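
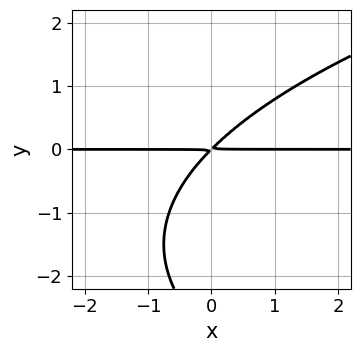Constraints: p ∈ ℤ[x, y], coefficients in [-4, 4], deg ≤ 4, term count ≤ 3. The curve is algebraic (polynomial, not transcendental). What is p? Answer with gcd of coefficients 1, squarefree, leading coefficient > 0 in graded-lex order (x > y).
1. Degree: no degree-2 curve has this shape, so deg p = 3.
2. Against the integer gridlines: every point of the x-axis in the box is on the curve.
3. Matching integer coefficients to the picture gives p.

y^3 - 3*x*y + 3*y^2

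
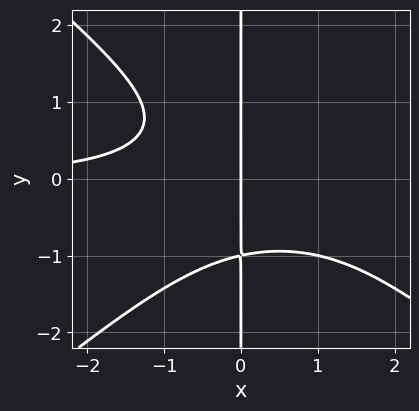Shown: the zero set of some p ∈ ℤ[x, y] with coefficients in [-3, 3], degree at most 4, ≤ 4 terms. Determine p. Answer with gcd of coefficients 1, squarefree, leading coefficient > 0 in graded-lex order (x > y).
2*x^3*y - 3*x*y^3 - 2*x^2*y - 3*x

(a) Degree: no degree-3 curve has this shape, so deg p = 4.
(b) Against the integer gridlines: the visible y-axis segment lies entirely on the curve; it meets the x-axis at x = 0 (among the integer gridlines).
(c) Fitting integer coefficients to these (and the overall shape) gives p.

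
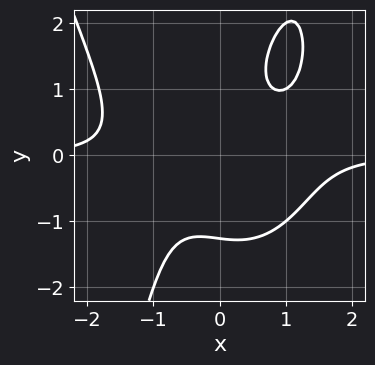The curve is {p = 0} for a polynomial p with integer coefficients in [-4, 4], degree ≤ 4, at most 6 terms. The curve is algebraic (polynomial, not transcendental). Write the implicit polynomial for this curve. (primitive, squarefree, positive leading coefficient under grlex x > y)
(a) The degree is 4 — a generic line meets the curve in up to 4 points.
(b) Observable constraints: the curve avoids every integer x-axis point in the box.
(c) Matching integer coefficients to the picture gives p.

2*x^3*y - 2*x*y^2 + y^3 - 3*x*y + 2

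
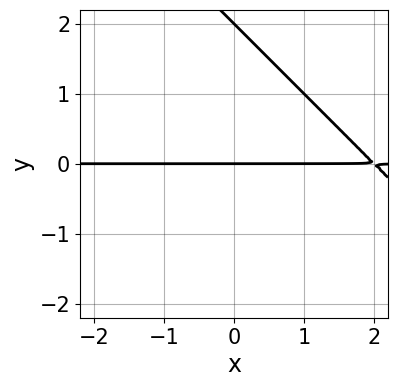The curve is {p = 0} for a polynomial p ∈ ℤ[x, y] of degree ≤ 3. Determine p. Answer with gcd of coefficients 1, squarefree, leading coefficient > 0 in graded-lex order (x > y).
x*y + y^2 - 2*y

Degree: no degree-1 curve has this shape, so deg p = 2.
From the axis intercepts and sections: the y-axis gridline crossings are at y ∈ {0, 2}; every point of the x-axis in the box is on the curve.
The integer polynomial consistent with all of this is the stated p.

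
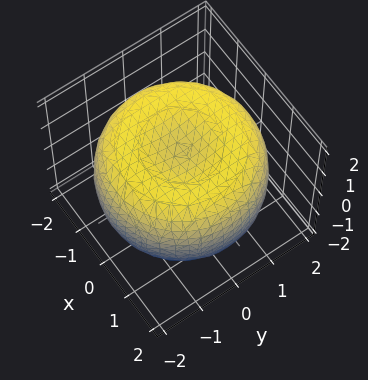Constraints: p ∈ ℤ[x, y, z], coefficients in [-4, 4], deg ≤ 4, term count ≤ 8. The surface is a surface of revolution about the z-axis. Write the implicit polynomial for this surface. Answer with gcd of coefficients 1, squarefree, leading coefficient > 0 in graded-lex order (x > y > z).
x^4 + 2*x^2*y^2 + y^4 - 3*x^2 - 3*y^2 + 3*z^2 - 3

The degree is 4 — no degree-3 surface has this shape.
Symmetries: rotational symmetry about the z-axis ⇒ p depends on x, y only through x² + y².
Observable constraints: a circular section at z = 0 has radius between 1 and 2; the z-axis gridline crossings are at z ∈ {-1, 1}.
These observations pin down the coefficients.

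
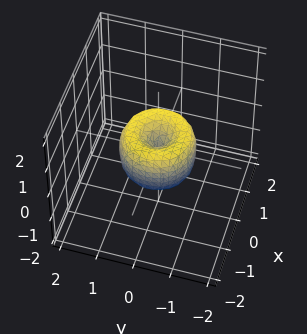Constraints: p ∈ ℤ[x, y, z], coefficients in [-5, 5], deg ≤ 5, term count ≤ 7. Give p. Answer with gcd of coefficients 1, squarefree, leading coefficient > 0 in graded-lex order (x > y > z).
2*x^4 + 4*x^2*y^2 + 2*y^4 - 2*x^2 - 2*y^2 + z^2

(a) Degree: a generic line meets the surface in up to 4 points, so deg p = 4.
(b) Symmetries: the z-axis is an axis of rotation, so x and y enter only as x² + y².
(c) Checking where it meets the axes: it meets the z-axis at z = 0 (among the integer gridlines); the y-axis gridline crossings are at y ∈ {-1, 0, 1}.
(d) Assembling these constraints gives the stated polynomial.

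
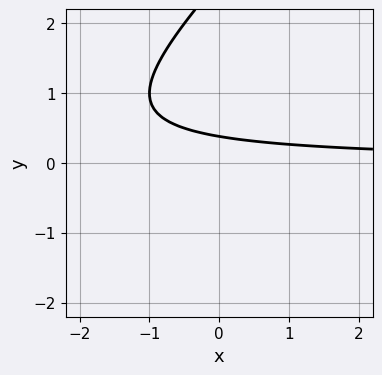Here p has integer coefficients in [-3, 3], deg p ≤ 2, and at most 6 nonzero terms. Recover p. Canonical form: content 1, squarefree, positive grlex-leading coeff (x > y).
x*y - y^2 + 3*y - 1

The degree is 2 — no degree-1 curve has this shape.
Checking where it meets the axes: it misses every integer gridline on the x-axis.
Fitting integer coefficients to these (and the overall shape) gives p.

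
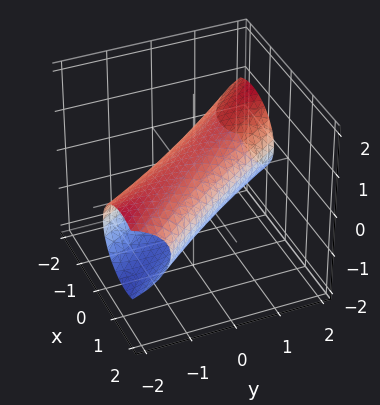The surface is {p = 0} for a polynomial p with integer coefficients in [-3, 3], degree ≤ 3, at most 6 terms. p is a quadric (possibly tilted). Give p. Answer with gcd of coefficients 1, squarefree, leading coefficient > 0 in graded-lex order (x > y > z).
2*x^2 + 3*x*y + y^2 + 3*z^2 - 2

(a) deg p = 2.
(b) Against the integer gridlines: among the integer gridlines, it crosses the x-axis at x ∈ {-1, 1}.
(c) The integer polynomial consistent with all of this is the stated p.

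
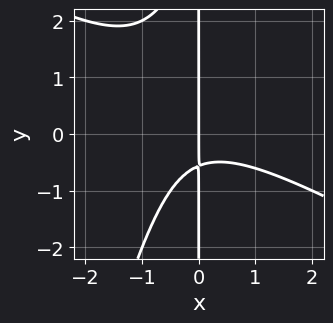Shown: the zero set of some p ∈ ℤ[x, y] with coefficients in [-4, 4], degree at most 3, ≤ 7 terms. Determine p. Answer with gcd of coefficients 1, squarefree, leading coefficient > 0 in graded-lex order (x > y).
2*x^3 + 3*x^2*y - x*y^2 + 3*x*y + 2*x

deg p = 3.
Reading off the gridlines: every point of the y-axis in the box is on the curve; it crosses the x-axis at the gridline x = 0.
Fitting integer coefficients to these (and the overall shape) gives p.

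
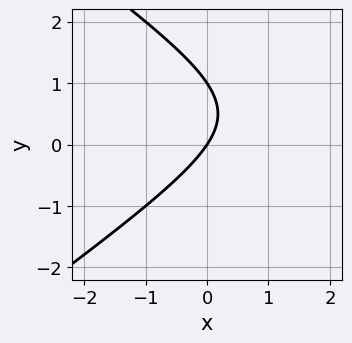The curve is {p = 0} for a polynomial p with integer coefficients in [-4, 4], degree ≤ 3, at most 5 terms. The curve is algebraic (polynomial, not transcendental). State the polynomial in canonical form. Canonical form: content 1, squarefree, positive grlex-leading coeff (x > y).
1. The degree is 2 — the shape is more complex than any degree-1 curve.
2. Against the integer gridlines: among the integer gridlines, it crosses the y-axis at y ∈ {0, 1}; it crosses the x-axis at the gridline x = 0.
3. Fitting integer coefficients to these (and the overall shape) gives p.

x^2 - 2*y^2 - 3*x + 2*y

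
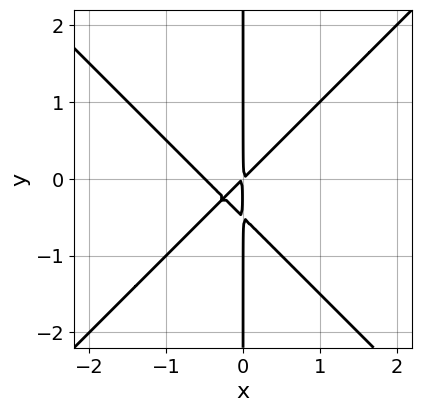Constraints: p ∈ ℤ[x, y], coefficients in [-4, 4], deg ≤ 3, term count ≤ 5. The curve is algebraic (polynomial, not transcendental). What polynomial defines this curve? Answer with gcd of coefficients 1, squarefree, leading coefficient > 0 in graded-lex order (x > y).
2*x^3 - 2*x*y^2 + x^2 - x*y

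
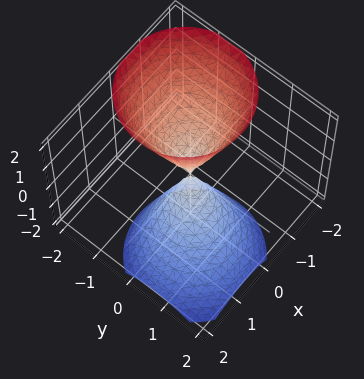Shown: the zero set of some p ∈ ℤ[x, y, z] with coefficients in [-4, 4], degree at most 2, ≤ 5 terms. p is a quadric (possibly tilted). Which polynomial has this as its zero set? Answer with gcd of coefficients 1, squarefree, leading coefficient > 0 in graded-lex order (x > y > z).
3*x^2 + 2*x*z + 3*y^2 + 2*y*z - z^2

1. The picture has 2 separate pieces. They look like related sheets of one shape, so recover p as a whole.
2. deg p = 2. No degree-1 surface has this shape.
3. Observable constraints: it meets the z-axis at z = 0 (among the integer gridlines); one y-axis crossing is at y = 0; it meets the x-axis at x = 0 (among the integer gridlines).
4. These observations pin down the coefficients.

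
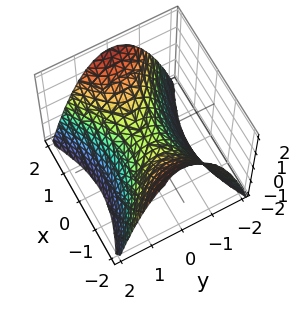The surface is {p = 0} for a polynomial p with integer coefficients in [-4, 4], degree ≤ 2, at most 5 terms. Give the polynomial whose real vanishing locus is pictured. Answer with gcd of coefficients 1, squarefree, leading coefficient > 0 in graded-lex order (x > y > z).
x^2 - 2*y^2 - 2*z

(a) deg p = 2.
(b) Symmetries: it's symmetric under y → −y, forcing even powers of y; it's symmetric under x → −x, forcing even powers of x.
(c) Observable constraints: it crosses the z-axis at the gridline z = 0; it meets the x-axis at x = 0 (among the integer gridlines); it crosses the y-axis at the gridline y = 0.
(d) Putting this together gives p.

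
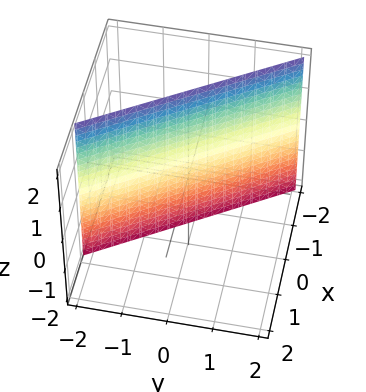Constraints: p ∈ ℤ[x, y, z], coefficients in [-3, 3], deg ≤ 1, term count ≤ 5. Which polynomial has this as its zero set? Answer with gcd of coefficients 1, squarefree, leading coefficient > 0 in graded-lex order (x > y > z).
3*x + 2*y + 2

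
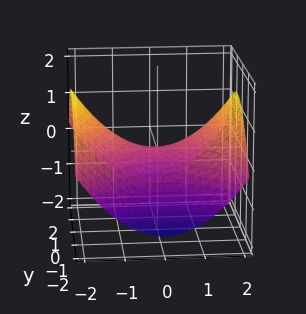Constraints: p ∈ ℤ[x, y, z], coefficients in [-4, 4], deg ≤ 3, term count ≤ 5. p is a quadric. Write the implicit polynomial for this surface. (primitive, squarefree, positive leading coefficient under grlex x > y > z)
1. deg p = 2. A saddle surface; a quadric.
2. Symmetries: the y ↦ −y reflection is a symmetry, so y appears only in even powers; it's symmetric under x → −x, forcing even powers of x.
3. Observable constraints: it crosses the y-axis at the gridline y = 0; one z-axis crossing is at z = 0; it meets the x-axis at x = 0 (among the integer gridlines).
4. These observations pin down the coefficients.

x^2 - y^2 - 3*z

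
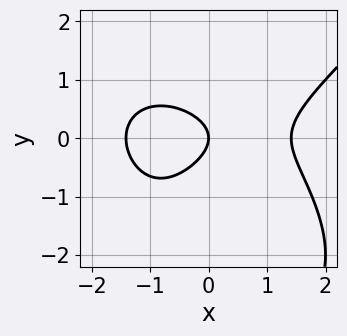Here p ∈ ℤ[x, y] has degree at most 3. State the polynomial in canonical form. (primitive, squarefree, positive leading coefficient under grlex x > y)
x^3 - y^3 - 3*y^2 - 2*x

(a) The degree is 3 — no degree-2 curve has this shape.
(b) Against the integer gridlines: one x-axis crossing is at x = 0; it crosses the y-axis at the gridline y = 0.
(c) Fitting integer coefficients to these (and the overall shape) gives p.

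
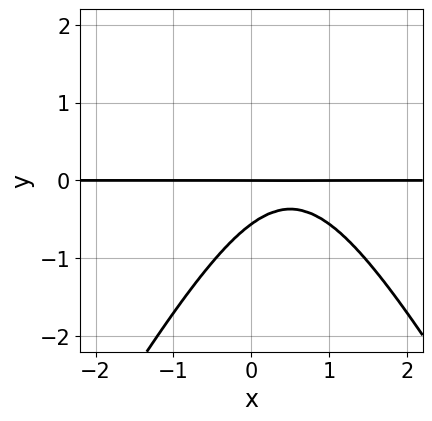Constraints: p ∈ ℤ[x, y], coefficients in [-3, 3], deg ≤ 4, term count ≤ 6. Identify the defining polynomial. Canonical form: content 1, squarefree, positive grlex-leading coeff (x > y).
The degree is 3 — no degree-2 curve has this shape.
Reading off the gridlines: the visible x-axis segment lies entirely on the curve; one y-axis crossing is at y = 0.
Fitting integer coefficients to these (and the overall shape) gives p.

3*x^2*y - y^3 - 3*x*y + 3*y^2 + 2*y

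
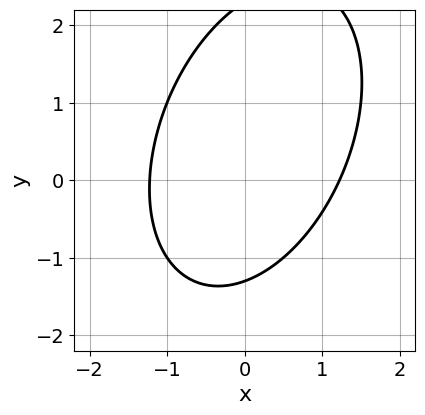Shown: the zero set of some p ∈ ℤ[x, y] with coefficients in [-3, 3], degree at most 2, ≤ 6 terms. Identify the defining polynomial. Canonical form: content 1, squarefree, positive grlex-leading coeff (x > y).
deg p = 2. No degree-1 curve has this shape.
Matching integer coefficients to the picture gives p.

2*x^2 - x*y + y^2 - y - 3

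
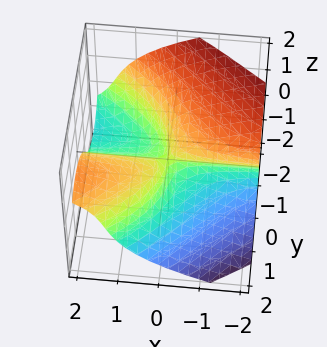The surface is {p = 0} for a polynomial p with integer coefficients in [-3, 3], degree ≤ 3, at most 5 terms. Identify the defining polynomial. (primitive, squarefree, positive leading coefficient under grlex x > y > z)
y^3 + 2*z^3 - 3*x*y + 2*x*z

1. deg p = 3.
2. Against the integer gridlines: it crosses the z-axis at the gridline z = 0; one y-axis crossing is at y = 0; every point of the x-axis in the box is on the surface.
3. Together with the visible shape, these determine p as stated.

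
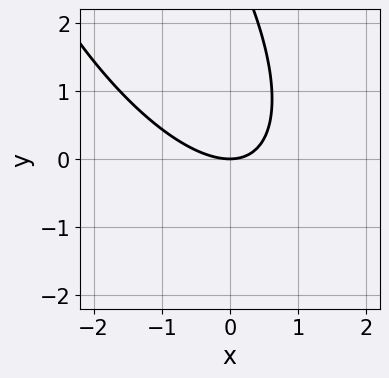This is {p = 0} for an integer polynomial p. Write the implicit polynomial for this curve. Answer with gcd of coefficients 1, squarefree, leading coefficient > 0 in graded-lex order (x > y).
(a) deg p = 2. A generic line meets the curve in up to 2 points.
(b) From the axis intercepts and sections: it meets the y-axis at y = 0 (among the integer gridlines); it meets the x-axis at x = 0 (among the integer gridlines).
(c) Assembling these constraints gives the stated polynomial.

2*x^2 + 2*x*y + y^2 - 3*y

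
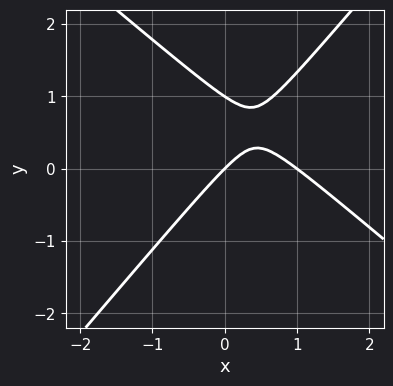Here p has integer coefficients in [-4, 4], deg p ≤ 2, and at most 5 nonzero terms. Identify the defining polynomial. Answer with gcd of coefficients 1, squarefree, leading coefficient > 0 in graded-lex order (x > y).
First, the degree is 2 — the shape is more complex than any degree-1 curve.
Then, from the axis intercepts and sections: the x-axis gridline crossings are at x ∈ {0, 1}; the y-axis gridline crossings are at y ∈ {0, 1}.
Finally, matching integer coefficients to the picture gives p.

3*x^2 + x*y - 3*y^2 - 3*x + 3*y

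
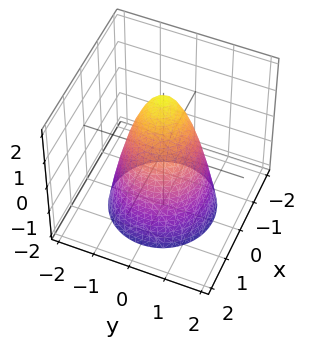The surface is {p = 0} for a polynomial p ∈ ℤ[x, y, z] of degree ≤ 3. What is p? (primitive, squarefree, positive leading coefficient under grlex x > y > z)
(a) deg p = 2. A generic line meets the surface in up to 2 points.
(b) Symmetries: every cross-section ⟂ z is a circle, so x, y appear only via x² + y².
(c) Against the integer gridlines: among the integer gridlines, it crosses the y-axis at y ∈ {-1, 1}; a circular section at z = 0 has radius exactly 1; the x-axis gridline crossings are at x ∈ {-1, 1}; it meets the z-axis at z = 2 (among the integer gridlines).
(d) The integer polynomial consistent with all of this is the stated p.

2*x^2 + 2*y^2 + z - 2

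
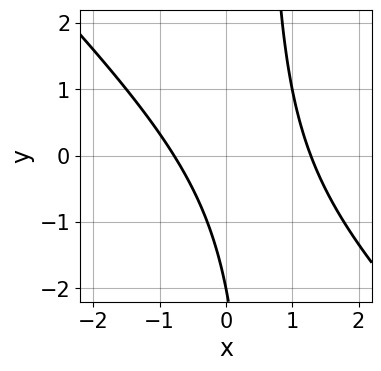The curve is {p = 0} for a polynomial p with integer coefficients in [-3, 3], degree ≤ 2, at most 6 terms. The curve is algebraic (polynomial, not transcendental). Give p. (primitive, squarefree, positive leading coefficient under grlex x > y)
(a) Degree: no degree-1 curve has this shape, so deg p = 2.
(b) Checking where it meets the axes: it crosses the y-axis at the gridline y = -2.
(c) These observations pin down the coefficients.

2*x^2 + 2*x*y - x - y - 2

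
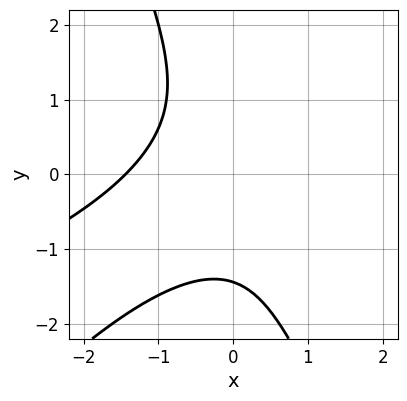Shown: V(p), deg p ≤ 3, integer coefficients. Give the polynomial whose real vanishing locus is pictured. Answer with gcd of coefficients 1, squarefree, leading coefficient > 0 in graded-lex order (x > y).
x^3 - 3*x^2*y + x*y^2 + y^3 + 3

First, degree: a generic line meets the curve in up to 3 points, so deg p = 3.
Finally, solving for integer coefficients yields p as stated.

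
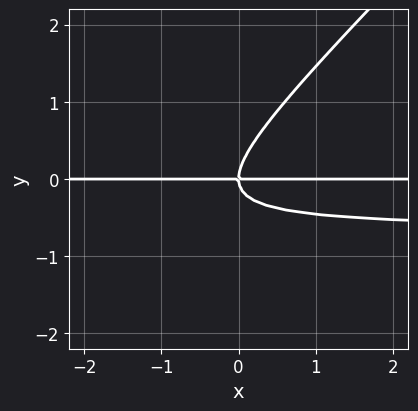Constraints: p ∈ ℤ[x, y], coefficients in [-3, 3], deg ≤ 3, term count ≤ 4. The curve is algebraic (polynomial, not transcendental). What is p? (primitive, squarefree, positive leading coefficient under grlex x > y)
3*x*y^2 - 3*y^3 + 2*x*y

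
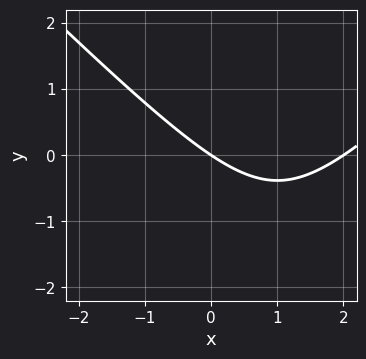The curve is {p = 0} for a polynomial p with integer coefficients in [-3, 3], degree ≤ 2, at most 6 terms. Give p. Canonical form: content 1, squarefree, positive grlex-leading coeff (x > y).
deg p = 2. No degree-1 curve has this shape.
Observable constraints: the x-axis gridline crossings are at x ∈ {0, 2}; it crosses the y-axis at the gridline y = 0.
Assembling these constraints gives the stated polynomial.

x^2 - y^2 - 2*x - 3*y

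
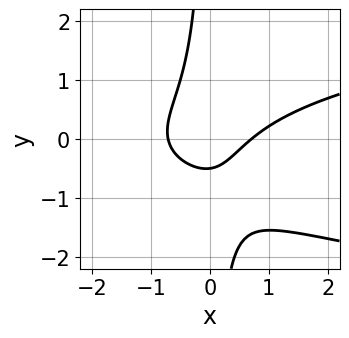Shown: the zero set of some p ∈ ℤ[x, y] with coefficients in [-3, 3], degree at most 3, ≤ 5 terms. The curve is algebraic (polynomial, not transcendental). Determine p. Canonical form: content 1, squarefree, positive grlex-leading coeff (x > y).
3*x*y^2 - 2*x^2 + 2*x*y + 2*y + 1

First, deg p = 3. A generic line meets the curve in up to 3 points.
Finally, matching integer coefficients to the picture gives p.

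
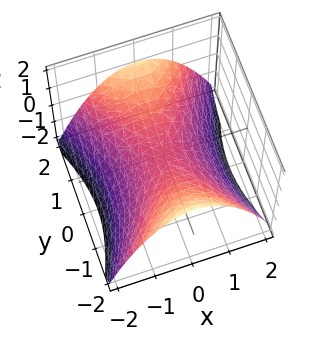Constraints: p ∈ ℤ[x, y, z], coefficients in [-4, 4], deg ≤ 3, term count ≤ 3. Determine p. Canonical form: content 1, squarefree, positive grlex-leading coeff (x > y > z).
2*x^2 - y^2 + 3*z

(a) The degree is 2 — a saddle surface; a quadric.
(b) Symmetries: it's symmetric under y → −y, forcing even powers of y; mirror symmetry x ↦ −x ⇒ only even powers of x.
(c) Checking where it meets the axes: it meets the x-axis at x = 0 (among the integer gridlines); it crosses the z-axis at the gridline z = 0.
(d) Together with the visible shape, these determine p as stated.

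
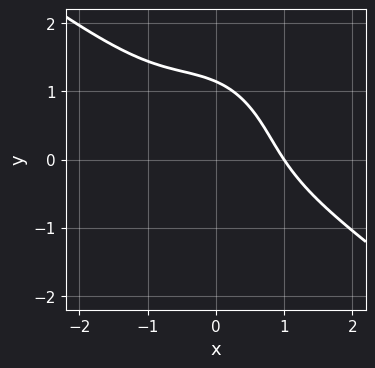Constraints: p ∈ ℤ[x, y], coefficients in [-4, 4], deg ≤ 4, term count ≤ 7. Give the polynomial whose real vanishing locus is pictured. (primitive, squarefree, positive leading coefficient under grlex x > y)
3*x^3 + 3*x^2*y + 2*y^3 + 3*x*y - 3

First, deg p = 3. No degree-2 curve has this shape.
Then, from the axis intercepts and sections: it crosses the x-axis at the gridline x = 1.
Finally, together with the visible shape, these determine p as stated.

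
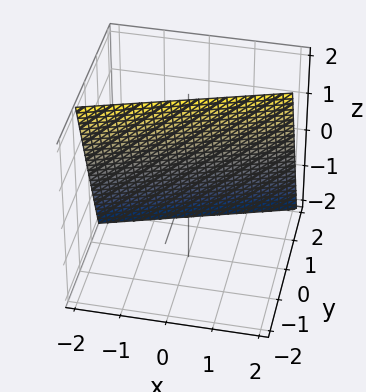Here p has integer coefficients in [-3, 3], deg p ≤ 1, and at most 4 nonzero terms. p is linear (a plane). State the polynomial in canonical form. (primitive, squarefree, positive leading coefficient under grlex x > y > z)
(a) Degree: the surface is flat (a plane), so deg p = 1.
(b) From the visible intercepts: one x-axis crossing is at x = -2; it meets the z-axis at z = 2 (among the integer gridlines).
(c) Fitting integer coefficients to these (and the overall shape) gives p.

x - 3*y - z + 2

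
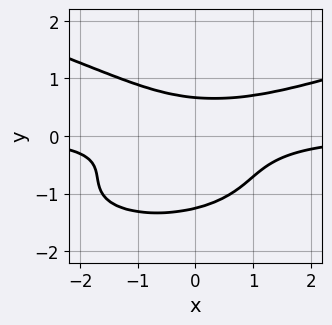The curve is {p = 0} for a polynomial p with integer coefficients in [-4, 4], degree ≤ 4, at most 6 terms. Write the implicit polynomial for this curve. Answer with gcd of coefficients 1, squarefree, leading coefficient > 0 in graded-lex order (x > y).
2*y^4 - x^2*y + x*y^2 + 2*y^3 - 1

(a) Degree: a generic line meets the curve in up to 4 points, so deg p = 4.
(b) Observable constraints: it misses every integer gridline on the x-axis.
(c) The integer polynomial consistent with all of this is the stated p.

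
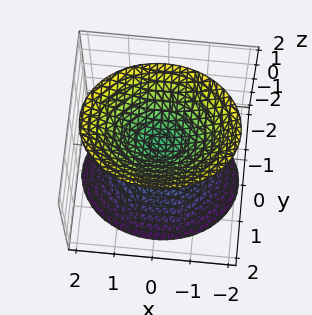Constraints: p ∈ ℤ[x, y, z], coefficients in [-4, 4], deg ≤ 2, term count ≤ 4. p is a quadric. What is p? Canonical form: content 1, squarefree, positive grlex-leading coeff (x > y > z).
First, the picture has 2 separate pieces. They look like related sheets of one shape, so recover p as a whole.
Next, degree: two separate bowl-shaped sheets opening away from each other; a quadric, so deg p = 2.
Next, symmetries: the x ↦ −x reflection is a symmetry, so x appears only in even powers; the z ↦ −z reflection is a symmetry, so z appears only in even powers; the y ↦ −y reflection is a symmetry, so y appears only in even powers.
Next, from the visible intercepts: the surface avoids every integer x-axis point in the box; it misses every integer gridline on the y-axis.
Finally, assembling these constraints gives the stated polynomial.

2*x^2 + 3*y^2 - 2*z^2 + 1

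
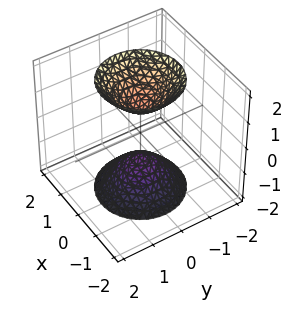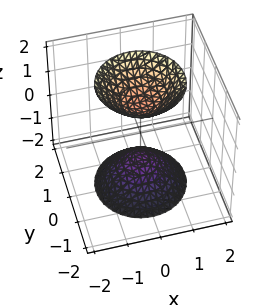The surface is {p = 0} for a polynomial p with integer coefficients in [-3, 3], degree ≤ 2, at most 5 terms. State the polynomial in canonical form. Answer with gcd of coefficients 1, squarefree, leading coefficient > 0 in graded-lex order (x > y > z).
First, the picture has 2 separate pieces. Treating them together as one polynomial.
Next, deg p = 2. Two separate bowl-shaped sheets opening away from each other; a quadric.
Then, by symmetry, the surface is invariant under rotation about z: p = q(x² + y², z); mirror symmetry z ↦ −z ⇒ only even powers of z.
Next, from the visible intercepts: the surface avoids every integer y-axis point in the box; the z-axis gridline crossings are at z ∈ {-1, 1}; no x-intercept at any integer in the box.
Finally, matching integer coefficients to the picture gives p.

2*x^2 + 2*y^2 - z^2 + 1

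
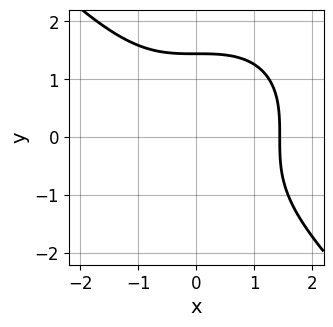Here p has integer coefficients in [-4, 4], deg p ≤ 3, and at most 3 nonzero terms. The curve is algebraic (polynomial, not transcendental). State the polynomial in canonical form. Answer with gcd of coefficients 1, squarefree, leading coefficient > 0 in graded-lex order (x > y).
1. The degree is 3 — a generic line meets the curve in up to 3 points.
2. Putting this together gives p.

x^3 + y^3 - 3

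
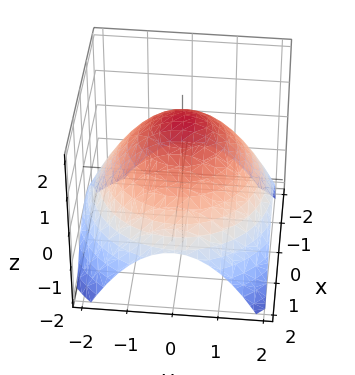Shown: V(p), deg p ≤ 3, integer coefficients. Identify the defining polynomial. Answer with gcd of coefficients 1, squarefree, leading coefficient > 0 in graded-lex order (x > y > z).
x^2 + y^2 + 2*z - 3

Degree: no degree-1 surface has this shape, so deg p = 2.
Symmetries: every cross-section ⟂ z is a circle, so x, y appear only via x² + y².
From the axis intercepts and sections: a circular section at z = 0 has radius between 1 and 2.
Putting this together gives p.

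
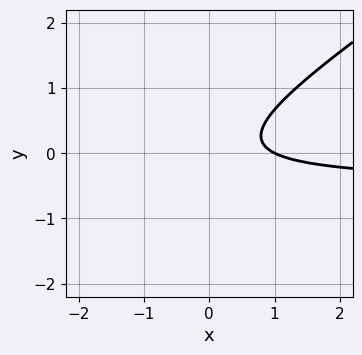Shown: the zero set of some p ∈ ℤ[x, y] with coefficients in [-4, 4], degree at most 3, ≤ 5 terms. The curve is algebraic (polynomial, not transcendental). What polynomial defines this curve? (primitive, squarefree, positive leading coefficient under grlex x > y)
2*x*y - 3*y^2 + x - 1

First, deg p = 2. No degree-1 curve has this shape.
Next, against the integer gridlines: one x-axis crossing is at x = 1; the curve avoids every integer y-axis point in the box.
Finally, together with the visible shape, these determine p as stated.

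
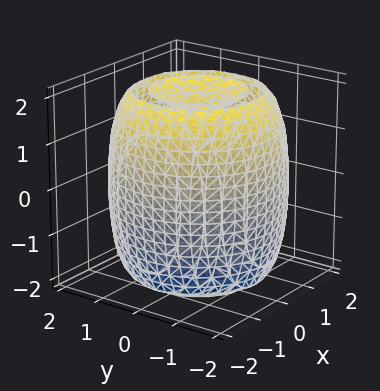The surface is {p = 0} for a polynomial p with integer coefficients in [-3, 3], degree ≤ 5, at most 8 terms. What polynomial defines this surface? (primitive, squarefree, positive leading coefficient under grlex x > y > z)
I count 2 distinct pieces.
deg p = 4.
Symmetries: the z-axis is an axis of rotation, so x and y enter only as x² + y².
Checking where it meets the axes: a circular section at z = -2 has radius exactly 1.
Putting this together gives p.

x^4 + 2*x^2*y^2 + y^4 - 3*x^2 - 3*y^2 + z^2 - 2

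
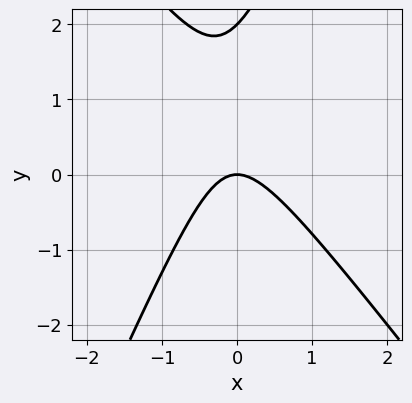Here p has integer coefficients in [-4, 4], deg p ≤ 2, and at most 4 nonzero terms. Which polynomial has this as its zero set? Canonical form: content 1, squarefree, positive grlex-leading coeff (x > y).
3*x^2 + x*y - y^2 + 2*y

(a) Degree: a generic line meets the curve in up to 2 points, so deg p = 2.
(b) From the axis intercepts and sections: the y-axis gridline crossings are at y ∈ {0, 2}; it crosses the x-axis at the gridline x = 0.
(c) Fitting integer coefficients to these (and the overall shape) gives p.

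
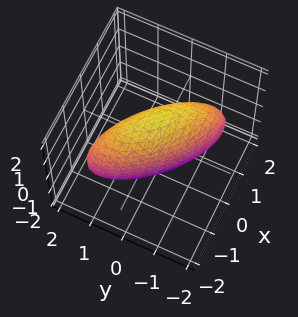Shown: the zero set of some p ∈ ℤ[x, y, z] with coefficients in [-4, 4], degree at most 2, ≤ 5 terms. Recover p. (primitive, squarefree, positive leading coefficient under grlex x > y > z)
The degree is 2 — the shape is more complex than any degree-1 surface.
Against the integer gridlines: the x-axis gridline crossings are at x ∈ {-1, 1}; the y-axis gridline crossings are at y ∈ {-1, 1}.
Assembling these constraints gives the stated polynomial.

2*x^2 + 3*x*y + 2*y^2 + z^2 - 2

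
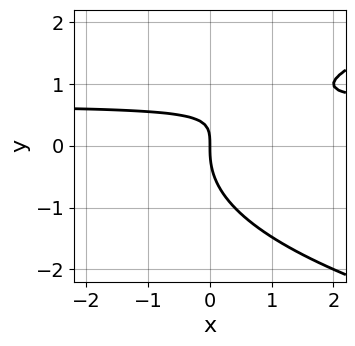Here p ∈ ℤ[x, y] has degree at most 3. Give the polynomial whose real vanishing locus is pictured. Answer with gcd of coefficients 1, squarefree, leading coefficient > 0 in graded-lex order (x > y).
2*y^3 - 3*x*y + 2*x

Degree: no degree-2 curve has this shape, so deg p = 3.
Against the integer gridlines: it crosses the x-axis at the gridline x = 0; it meets the y-axis at y = 0 (among the integer gridlines).
Together with the visible shape, these determine p as stated.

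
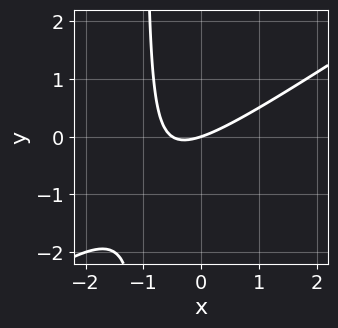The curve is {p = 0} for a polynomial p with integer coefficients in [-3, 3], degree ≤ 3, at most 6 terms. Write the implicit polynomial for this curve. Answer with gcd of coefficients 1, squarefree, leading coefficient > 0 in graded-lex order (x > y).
Degree: the shape is more complex than any degree-1 curve, so deg p = 2.
Against the integer gridlines: it meets the y-axis at y = 0 (among the integer gridlines); it crosses the x-axis at the gridline x = 0.
Together with the visible shape, these determine p as stated.

2*x^2 - 3*x*y + x - 3*y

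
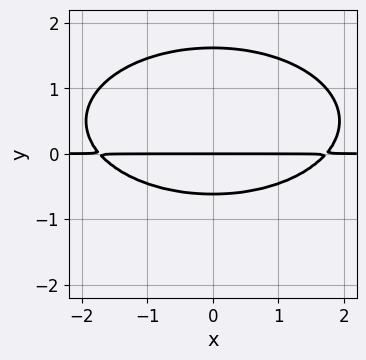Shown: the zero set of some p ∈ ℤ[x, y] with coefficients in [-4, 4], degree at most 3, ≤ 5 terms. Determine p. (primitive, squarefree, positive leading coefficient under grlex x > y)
(a) Degree: the shape is more complex than any degree-2 curve, so deg p = 3.
(b) Symmetries: mirror symmetry x ↦ −x ⇒ only even powers of x.
(c) Checking where it meets the axes: the visible x-axis segment lies entirely on the curve; it meets the y-axis at y = 0 (among the integer gridlines).
(d) Fitting integer coefficients to these (and the overall shape) gives p.

x^2*y + 3*y^3 - 3*y^2 - 3*y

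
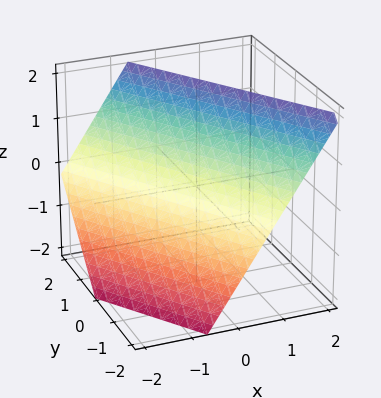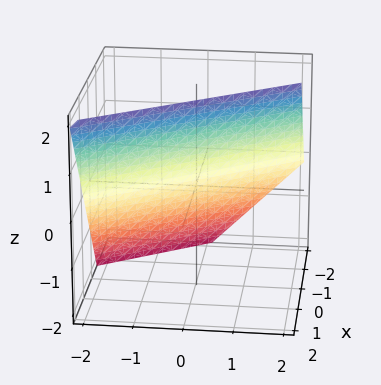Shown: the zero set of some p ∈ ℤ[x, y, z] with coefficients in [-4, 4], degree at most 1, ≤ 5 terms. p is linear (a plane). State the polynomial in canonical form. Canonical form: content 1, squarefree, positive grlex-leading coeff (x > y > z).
3*x + 2*y - 2*z + 2

1. Degree: the surface is flat (a plane), so deg p = 1.
2. Observable constraints: it crosses the y-axis at the gridline y = -1; it crosses the z-axis at the gridline z = 1.
3. Matching integer coefficients to the picture gives p.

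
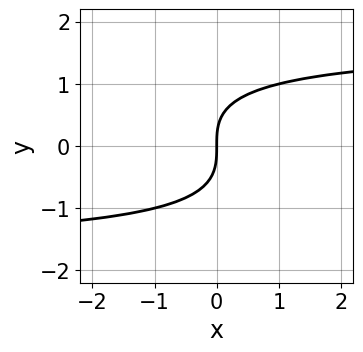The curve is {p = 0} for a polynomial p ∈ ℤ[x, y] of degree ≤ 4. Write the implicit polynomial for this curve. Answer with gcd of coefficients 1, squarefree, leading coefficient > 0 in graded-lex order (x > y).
x*y^2 + 2*y^3 - 3*x

First, degree: a generic line meets the curve in up to 3 points, so deg p = 3.
Then, against the integer gridlines: it meets the x-axis at x = 0 (among the integer gridlines); it crosses the y-axis at the gridline y = 0.
Finally, matching integer coefficients to the picture gives p.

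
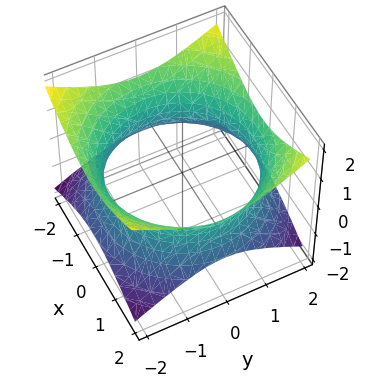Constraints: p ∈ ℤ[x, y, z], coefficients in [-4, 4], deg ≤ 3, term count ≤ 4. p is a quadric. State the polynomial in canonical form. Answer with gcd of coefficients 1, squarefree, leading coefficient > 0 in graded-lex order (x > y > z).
(a) Degree: an hourglass — one-sheet hyperboloid; a quadric, so deg p = 2.
(b) Symmetries: rotational symmetry about the z-axis ⇒ p depends on x, y only through x² + y²; mirror symmetry z ↦ −z ⇒ only even powers of z.
(c) Observable constraints: a circular section at z = 0 has radius between 1 and 2; the surface avoids every integer z-axis point in the box.
(d) Together with the visible shape, these determine p as stated.

x^2 + y^2 - 2*z^2 - 3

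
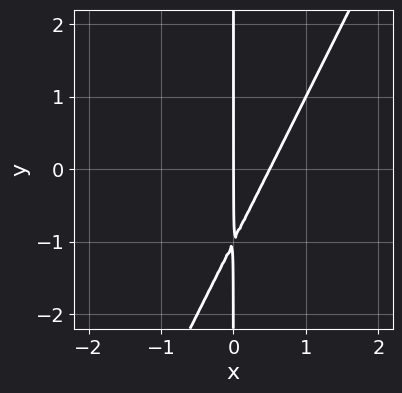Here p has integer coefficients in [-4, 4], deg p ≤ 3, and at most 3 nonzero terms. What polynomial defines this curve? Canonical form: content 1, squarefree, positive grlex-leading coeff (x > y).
2*x^2 - x*y - x

1. deg p = 2. No degree-1 curve has this shape.
2. From the axis intercepts and sections: one x-axis crossing is at x = 0; the visible y-axis segment lies entirely on the curve.
3. The integer polynomial consistent with all of this is the stated p.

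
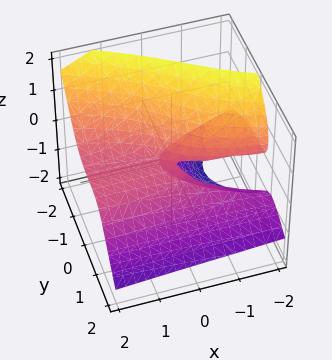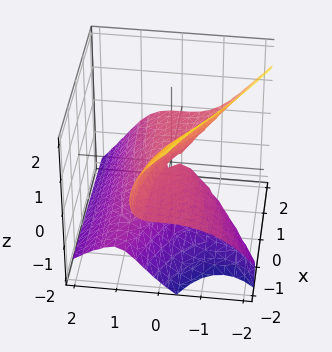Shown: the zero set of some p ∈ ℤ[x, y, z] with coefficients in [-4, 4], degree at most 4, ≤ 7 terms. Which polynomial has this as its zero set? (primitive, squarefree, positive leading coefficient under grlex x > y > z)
2*x*y*z - 2*y^3 - 2*z^3 - 3*x*z - 3*y*z

deg p = 3. The shape is more complex than any degree-2 surface.
Reading off the gridlines: one z-axis crossing is at z = 0; one y-axis crossing is at y = 0; every point of the x-axis in the box is on the surface.
Matching integer coefficients to the picture gives p.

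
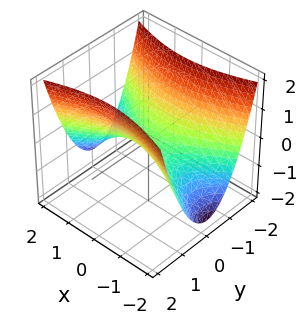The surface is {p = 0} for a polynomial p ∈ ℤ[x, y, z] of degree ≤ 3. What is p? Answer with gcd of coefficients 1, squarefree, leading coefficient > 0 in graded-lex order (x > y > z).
1. Degree: a saddle surface; a quadric, so deg p = 2.
2. Symmetries: mirror symmetry y ↦ −y ⇒ only even powers of y; mirror symmetry x ↦ −x ⇒ only even powers of x.
3. From the axis intercepts and sections: it crosses the z-axis at the gridline z = 0; it meets the x-axis at x = 0 (among the integer gridlines).
4. Assembling these constraints gives the stated polynomial.

x^2 - 3*y^2 + 3*z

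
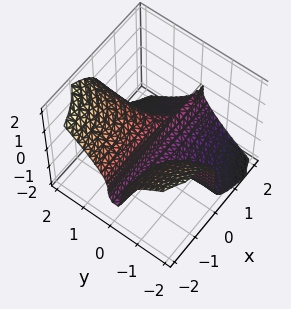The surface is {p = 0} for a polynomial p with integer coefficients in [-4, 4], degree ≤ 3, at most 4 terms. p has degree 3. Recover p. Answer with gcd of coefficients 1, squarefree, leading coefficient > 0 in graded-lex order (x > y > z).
The degree is 3 — no degree-2 surface has this shape.
Against the integer gridlines: one z-axis crossing is at z = 0; it crosses the y-axis at the gridline y = 0; the visible x-axis segment lies entirely on the surface.
Fitting integer coefficients to these (and the overall shape) gives p.

3*x*y^2 + 2*z^3 + x*y - y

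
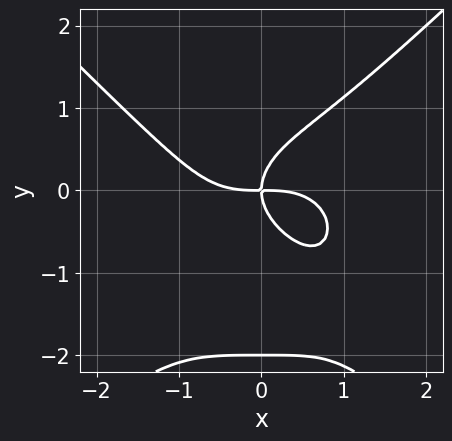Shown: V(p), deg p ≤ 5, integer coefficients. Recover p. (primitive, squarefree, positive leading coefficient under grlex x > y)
x^4 - y^4 + x*y^2 - 2*y^3 + 2*x*y

First, deg p = 4.
Next, observable constraints: it crosses the x-axis at the gridline x = 0; the y-axis gridline crossings are at y ∈ {-2, 0}.
Finally, putting this together gives p.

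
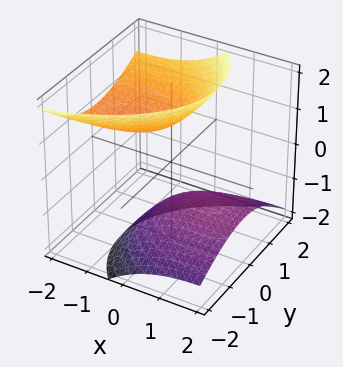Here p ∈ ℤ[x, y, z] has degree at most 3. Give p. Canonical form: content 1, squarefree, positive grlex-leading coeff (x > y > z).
First, I count 2 distinct pieces.
Next, deg p = 2.
Next, against the integer gridlines: the z-axis gridline crossings are at z ∈ {-1, 1}; no x-intercept at any integer in the box; the surface avoids every integer y-axis point in the box.
Finally, these observations pin down the coefficients.

x^2 + 3*x*z + 2*y^2 - y*z - 2*z^2 + 2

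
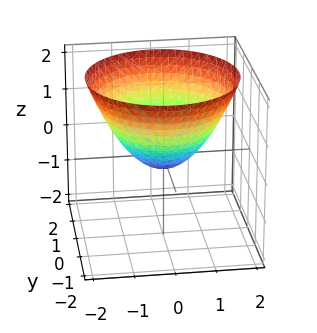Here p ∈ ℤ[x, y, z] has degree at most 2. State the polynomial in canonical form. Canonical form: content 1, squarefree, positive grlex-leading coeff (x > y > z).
(a) The degree is 2 — the shape is more complex than any degree-1 surface.
(b) Symmetries: the z-axis is an axis of rotation, so x and y enter only as x² + y².
(c) Against the integer gridlines: a circular section at z = 1 has radius between 1 and 2.
(d) Fitting integer coefficients to these (and the overall shape) gives p.

2*x^2 + 2*y^2 - 3*z - 1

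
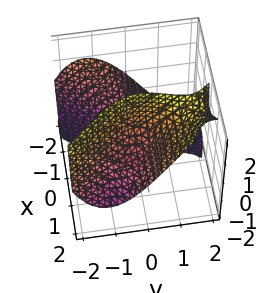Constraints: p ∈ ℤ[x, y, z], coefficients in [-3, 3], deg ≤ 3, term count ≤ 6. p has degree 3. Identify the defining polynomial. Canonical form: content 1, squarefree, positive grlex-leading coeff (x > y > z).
2*x^2*y - y^3 - 3*x*z + 2*y^2 + 1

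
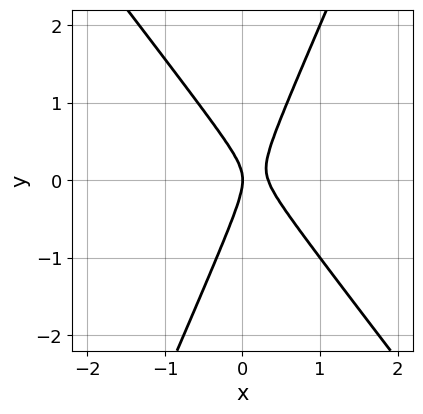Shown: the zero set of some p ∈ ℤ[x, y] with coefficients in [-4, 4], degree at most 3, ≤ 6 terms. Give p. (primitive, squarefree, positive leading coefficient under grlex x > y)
3*x^2 + x*y - y^2 - x

Degree: no degree-1 curve has this shape, so deg p = 2.
From the axis intercepts and sections: one x-axis crossing is at x = 0; it meets the y-axis at y = 0 (among the integer gridlines).
Matching integer coefficients to the picture gives p.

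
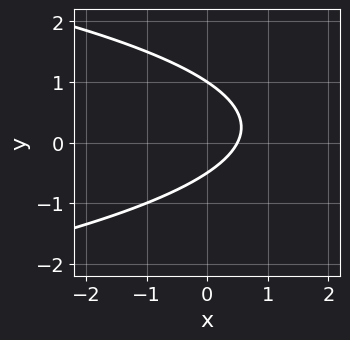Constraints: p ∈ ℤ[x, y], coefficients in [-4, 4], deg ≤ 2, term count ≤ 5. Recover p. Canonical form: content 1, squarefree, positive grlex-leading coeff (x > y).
2*y^2 + 2*x - y - 1

First, degree: a generic line meets the curve in up to 2 points, so deg p = 2.
Then, against the integer gridlines: it meets the y-axis at y = 1 (among the integer gridlines).
Finally, the integer polynomial consistent with all of this is the stated p.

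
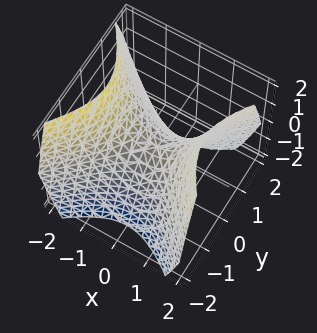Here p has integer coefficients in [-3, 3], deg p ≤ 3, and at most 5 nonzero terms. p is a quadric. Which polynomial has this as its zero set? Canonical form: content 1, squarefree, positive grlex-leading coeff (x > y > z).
x^2 - y^2 - z

(a) deg p = 2. A saddle surface; a quadric.
(b) Symmetries: mirror symmetry x ↦ −x ⇒ only even powers of x; it's symmetric under y → −y, forcing even powers of y.
(c) Against the integer gridlines: one x-axis crossing is at x = 0; it crosses the z-axis at the gridline z = 0.
(d) Solving for integer coefficients yields p as stated.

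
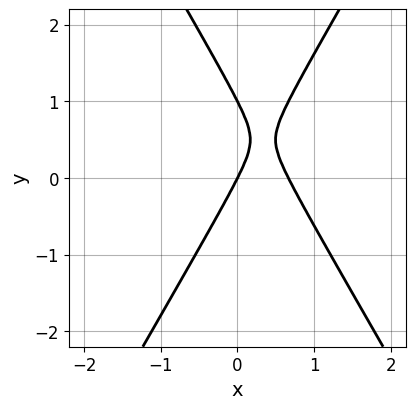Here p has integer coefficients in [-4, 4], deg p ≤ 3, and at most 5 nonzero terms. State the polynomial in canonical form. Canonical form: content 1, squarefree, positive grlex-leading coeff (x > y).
(a) Degree: a generic line meets the curve in up to 2 points, so deg p = 2.
(b) Against the integer gridlines: the y-axis gridline crossings are at y ∈ {0, 1}; it crosses the x-axis at the gridline x = 0.
(c) Putting this together gives p.

3*x^2 - y^2 - 2*x + y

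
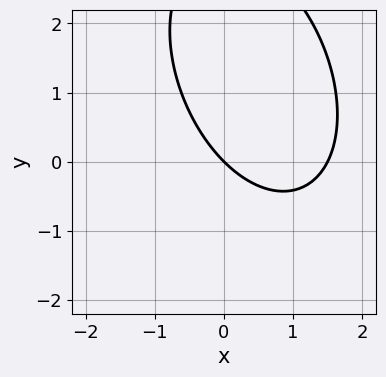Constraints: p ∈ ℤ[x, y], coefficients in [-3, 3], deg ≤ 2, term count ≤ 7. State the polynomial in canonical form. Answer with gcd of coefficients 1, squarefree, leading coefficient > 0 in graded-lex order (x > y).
2*x^2 + x*y + y^2 - 3*x - 3*y

Degree: no degree-1 curve has this shape, so deg p = 2.
Observable constraints: it crosses the y-axis at the gridline y = 0; it meets the x-axis at x = 0 (among the integer gridlines).
Solving for integer coefficients yields p as stated.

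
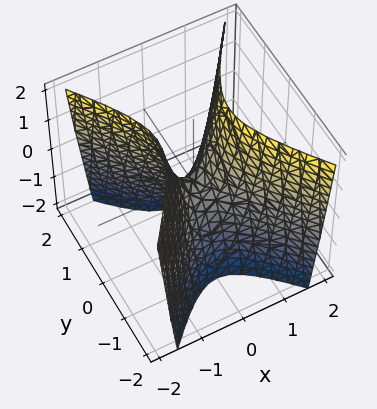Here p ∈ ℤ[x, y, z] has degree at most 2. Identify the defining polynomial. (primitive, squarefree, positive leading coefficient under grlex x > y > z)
The degree is 2 — a hyperbolic paraboloid; a quadric.
Symmetries: it's symmetric under x → −x, forcing even powers of x; it's symmetric under y → −y, forcing even powers of y.
Against the integer gridlines: it meets the x-axis at x = 0 (among the integer gridlines); one z-axis crossing is at z = 0; one y-axis crossing is at y = 0.
The integer polynomial consistent with all of this is the stated p.

3*x^2 - 2*y^2 - z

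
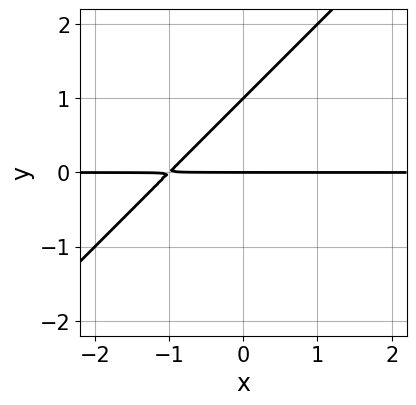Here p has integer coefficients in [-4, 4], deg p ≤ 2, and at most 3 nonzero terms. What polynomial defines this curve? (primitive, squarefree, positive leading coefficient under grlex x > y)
x*y - y^2 + y

deg p = 2. No degree-1 curve has this shape.
From the axis intercepts and sections: the y-axis gridline crossings are at y ∈ {0, 1}; every point of the x-axis in the box is on the curve.
Putting this together gives p.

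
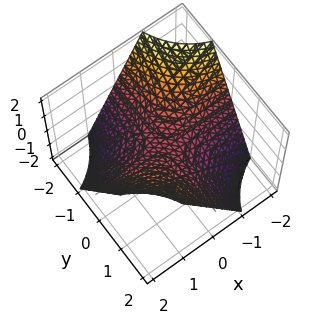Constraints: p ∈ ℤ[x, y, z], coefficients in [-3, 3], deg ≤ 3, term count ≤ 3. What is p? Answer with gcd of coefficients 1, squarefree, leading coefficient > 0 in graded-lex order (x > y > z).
x*y - z

1. The degree is 2 — a generic line meets the surface in up to 2 points.
2. Checking where it meets the axes: one z-axis crossing is at z = 0; every point of the y-axis in the box is on the surface; the visible x-axis segment lies entirely on the surface.
3. Fitting integer coefficients to these (and the overall shape) gives p.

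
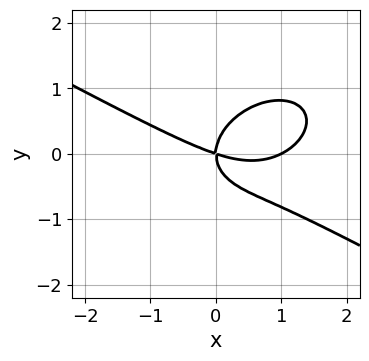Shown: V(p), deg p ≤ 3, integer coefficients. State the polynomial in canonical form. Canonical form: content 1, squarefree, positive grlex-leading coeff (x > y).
The degree is 3 — no degree-2 curve has this shape.
Reading off the gridlines: one y-axis crossing is at y = 0; among the integer gridlines, it crosses the x-axis at x ∈ {0, 1}.
The integer polynomial consistent with all of this is the stated p.

x^3 + x^2*y + 3*y^3 - x^2 - 3*x*y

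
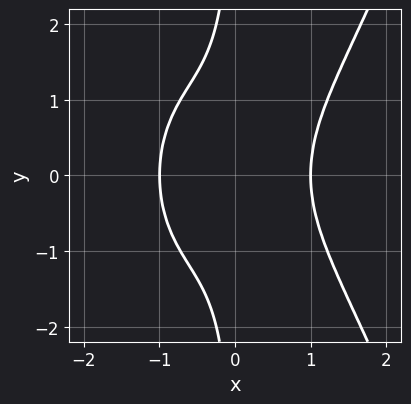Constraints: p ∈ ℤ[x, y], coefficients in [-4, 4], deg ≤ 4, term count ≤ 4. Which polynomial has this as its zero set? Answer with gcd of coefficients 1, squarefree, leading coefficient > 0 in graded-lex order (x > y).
x^4 - x*y^2 - 1

(a) The degree is 4 — the shape is more complex than any degree-3 curve.
(b) Symmetries: it's symmetric under y → −y, forcing even powers of y.
(c) Reading off the gridlines: the x-axis gridline crossings are at x ∈ {-1, 1}; no y-intercept at any integer in the box.
(d) Solving for integer coefficients yields p as stated.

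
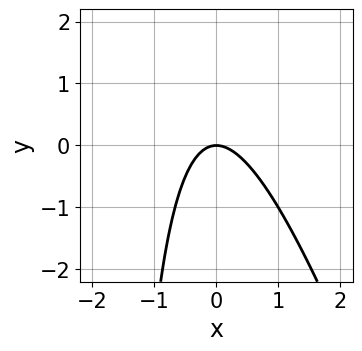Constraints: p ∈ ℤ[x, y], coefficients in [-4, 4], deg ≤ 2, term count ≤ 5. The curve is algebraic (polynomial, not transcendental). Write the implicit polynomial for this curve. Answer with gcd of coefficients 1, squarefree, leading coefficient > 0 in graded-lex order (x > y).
1. deg p = 2. A generic line meets the curve in up to 2 points.
2. Checking where it meets the axes: it meets the y-axis at y = 0 (among the integer gridlines); it crosses the x-axis at the gridline x = 0.
3. Putting this together gives p.

3*x^2 + x*y + 2*y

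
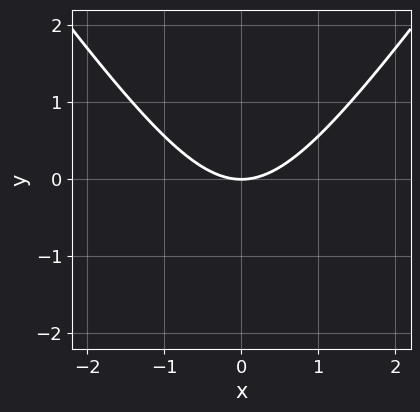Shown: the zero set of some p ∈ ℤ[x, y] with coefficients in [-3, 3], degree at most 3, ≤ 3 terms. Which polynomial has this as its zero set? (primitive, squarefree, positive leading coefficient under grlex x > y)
deg p = 2.
Symmetries: it's symmetric under x → −x, forcing even powers of x.
From the axis intercepts and sections: it meets the x-axis at x = 0 (among the integer gridlines); one y-axis crossing is at y = 0.
Assembling these constraints gives the stated polynomial.

2*x^2 - y^2 - 3*y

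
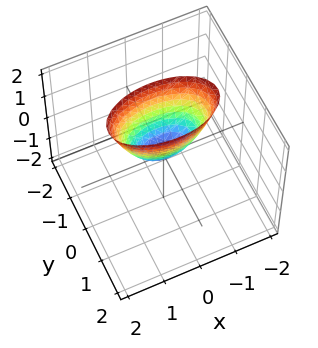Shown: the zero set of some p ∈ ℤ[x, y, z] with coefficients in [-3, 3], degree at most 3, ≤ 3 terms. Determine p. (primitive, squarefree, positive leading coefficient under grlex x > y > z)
(a) The degree is 2 — a single bowl opening along one axis; a quadric.
(b) Symmetries: mirror symmetry x ↦ −x ⇒ only even powers of x; mirror symmetry y ↦ −y ⇒ only even powers of y.
(c) From the visible intercepts: one z-axis crossing is at z = 0; it meets the y-axis at y = 0 (among the integer gridlines); it meets the x-axis at x = 0 (among the integer gridlines).
(d) The integer polynomial consistent with all of this is the stated p.

x^2 + 3*y^2 - z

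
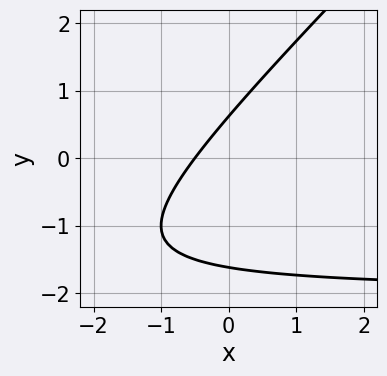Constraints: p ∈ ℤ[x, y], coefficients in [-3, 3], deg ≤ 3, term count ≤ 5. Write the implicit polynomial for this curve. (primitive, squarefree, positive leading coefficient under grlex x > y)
x*y - y^2 + 2*x - y + 1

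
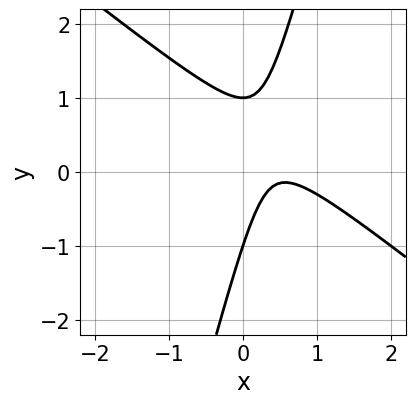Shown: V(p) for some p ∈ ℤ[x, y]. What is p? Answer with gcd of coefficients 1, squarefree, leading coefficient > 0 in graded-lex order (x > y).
3*x^2 + 3*x*y - y^2 - 3*x + 1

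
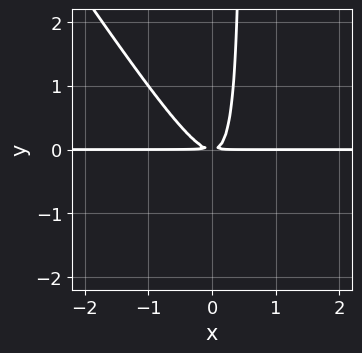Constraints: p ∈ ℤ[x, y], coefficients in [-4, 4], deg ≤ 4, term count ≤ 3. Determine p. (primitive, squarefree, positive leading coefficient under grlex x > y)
3*x^2*y + 2*x*y^2 - y^2

deg p = 3. No degree-2 curve has this shape.
Checking where it meets the axes: the visible x-axis segment lies entirely on the curve.
Assembling these constraints gives the stated polynomial.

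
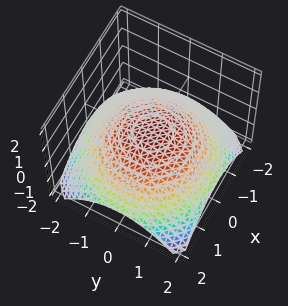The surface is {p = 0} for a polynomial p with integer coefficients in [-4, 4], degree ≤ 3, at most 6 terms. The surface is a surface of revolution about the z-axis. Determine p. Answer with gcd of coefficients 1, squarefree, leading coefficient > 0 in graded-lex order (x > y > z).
1. deg p = 2.
2. Symmetry: the surface is invariant under rotation about z: p = q(x² + y², z).
3. From the visible intercepts: among the integer gridlines, it crosses the y-axis at y ∈ {-1, 1}; a circular section at z = 0 has radius exactly 1.
4. Assembling these constraints gives the stated polynomial.

x^2 + y^2 + 3*z - 1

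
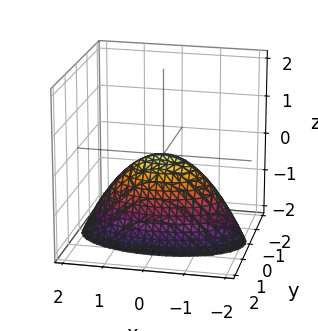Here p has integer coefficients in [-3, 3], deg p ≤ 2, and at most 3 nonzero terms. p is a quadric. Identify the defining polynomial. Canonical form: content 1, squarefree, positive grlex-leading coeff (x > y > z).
x^2 + 3*y^2 + 2*z

(a) Degree: a single bowl opening along one axis; a quadric, so deg p = 2.
(b) Symmetries: mirror symmetry y ↦ −y ⇒ only even powers of y; mirror symmetry x ↦ −x ⇒ only even powers of x.
(c) From the visible intercepts: it crosses the y-axis at the gridline y = 0; it meets the x-axis at x = 0 (among the integer gridlines).
(d) Solving for integer coefficients yields p as stated.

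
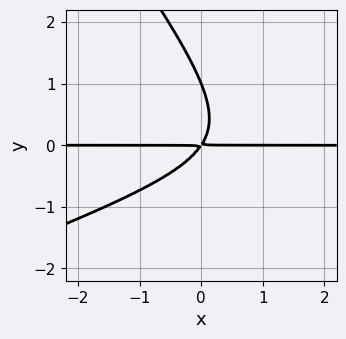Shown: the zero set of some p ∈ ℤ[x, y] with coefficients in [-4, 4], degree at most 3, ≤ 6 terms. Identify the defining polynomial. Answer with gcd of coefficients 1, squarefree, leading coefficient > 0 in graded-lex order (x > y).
First, the degree is 3 — the shape is more complex than any degree-2 curve.
Then, checking where it meets the axes: every point of the x-axis in the box is on the curve; it meets the y-axis at y = 1 (among the integer gridlines).
Finally, solving for integer coefficients yields p as stated.

x^2*y - 2*x*y^2 - 2*y^3 - 3*x*y + 2*y^2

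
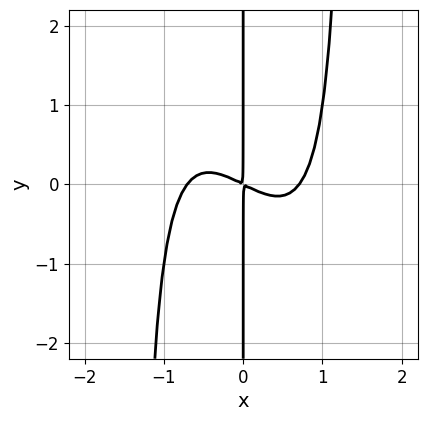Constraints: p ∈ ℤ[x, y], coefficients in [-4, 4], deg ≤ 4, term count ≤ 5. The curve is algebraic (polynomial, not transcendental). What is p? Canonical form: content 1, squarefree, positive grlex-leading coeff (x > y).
2*x^4 + x^3*y - x^2 - 2*x*y

First, deg p = 4. A generic line meets the curve in up to 4 points.
Then, checking where it meets the axes: the visible y-axis segment lies entirely on the curve.
Finally, together with the visible shape, these determine p as stated.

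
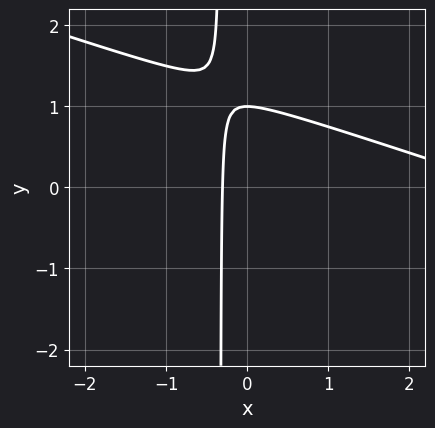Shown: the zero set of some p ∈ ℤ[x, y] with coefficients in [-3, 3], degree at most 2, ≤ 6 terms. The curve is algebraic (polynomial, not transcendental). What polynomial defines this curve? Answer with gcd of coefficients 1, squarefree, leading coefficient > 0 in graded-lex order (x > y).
x^2 + 3*x*y - 3*x + y - 1

deg p = 2.
Observable constraints: it crosses the y-axis at the gridline y = 1.
Assembling these constraints gives the stated polynomial.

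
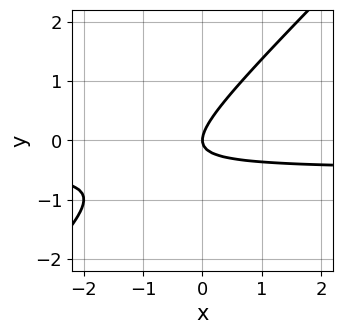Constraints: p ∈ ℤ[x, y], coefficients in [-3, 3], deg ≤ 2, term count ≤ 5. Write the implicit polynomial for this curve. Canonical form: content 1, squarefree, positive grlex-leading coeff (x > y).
First, the degree is 2 — the shape is more complex than any degree-1 curve.
Next, checking where it meets the axes: one y-axis crossing is at y = 0; it meets the x-axis at x = 0 (among the integer gridlines).
Finally, these observations pin down the coefficients.

2*x*y - 2*y^2 + x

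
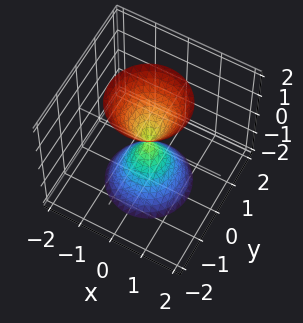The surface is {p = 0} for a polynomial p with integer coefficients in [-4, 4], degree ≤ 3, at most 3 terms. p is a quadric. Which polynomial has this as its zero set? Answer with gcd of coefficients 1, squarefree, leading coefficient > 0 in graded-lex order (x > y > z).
First, I count 2 distinct pieces.
Next, the degree is 2 — a double cone through the origin; a quadric.
Next, symmetries: the surface is invariant under rotation about z: p = q(x² + y², z); it's symmetric under z → −z, forcing even powers of z.
Then, reading off the gridlines: a circular section at z = -2 has radius between 1 and 2; it crosses the x-axis at the gridline x = 0; one z-axis crossing is at z = 0.
Finally, these observations pin down the coefficients.

3*x^2 + 3*y^2 - z^2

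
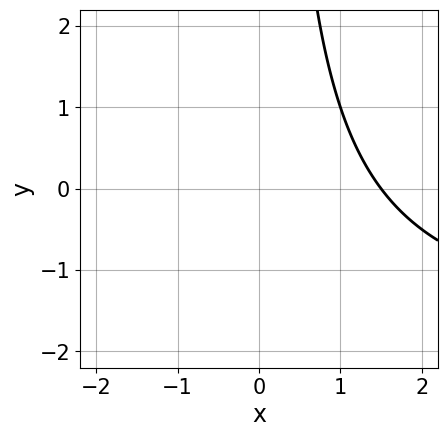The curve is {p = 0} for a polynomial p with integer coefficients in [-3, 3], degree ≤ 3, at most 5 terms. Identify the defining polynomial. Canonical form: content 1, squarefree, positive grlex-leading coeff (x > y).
x*y + 2*x - 3

deg p = 2. No degree-1 curve has this shape.
Against the integer gridlines: the curve avoids every integer y-axis point in the box.
Together with the visible shape, these determine p as stated.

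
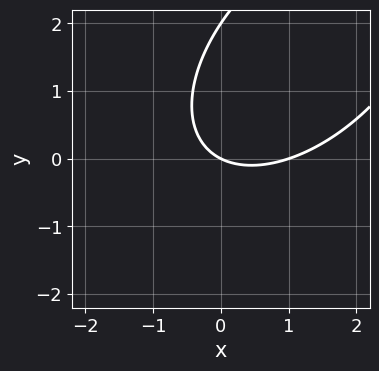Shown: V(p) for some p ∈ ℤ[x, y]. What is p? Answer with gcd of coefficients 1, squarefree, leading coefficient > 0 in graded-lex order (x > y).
The degree is 2 — no degree-1 curve has this shape.
Observable constraints: among the integer gridlines, it crosses the y-axis at y ∈ {0, 2}; among the integer gridlines, it crosses the x-axis at x ∈ {0, 1}.
Matching integer coefficients to the picture gives p.

x^2 - x*y + y^2 - x - 2*y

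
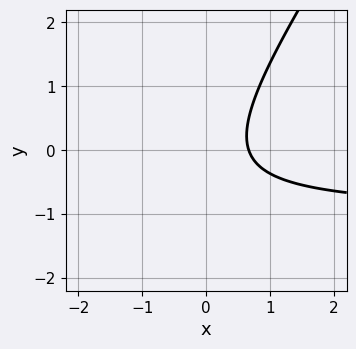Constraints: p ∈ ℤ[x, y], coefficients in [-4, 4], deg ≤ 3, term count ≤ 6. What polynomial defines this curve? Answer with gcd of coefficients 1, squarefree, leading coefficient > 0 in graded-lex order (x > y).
3*x*y - 2*y^2 + 3*x - y - 2

First, deg p = 2. The shape is more complex than any degree-1 curve.
Then, observable constraints: no y-intercept at any integer in the box.
Finally, together with the visible shape, these determine p as stated.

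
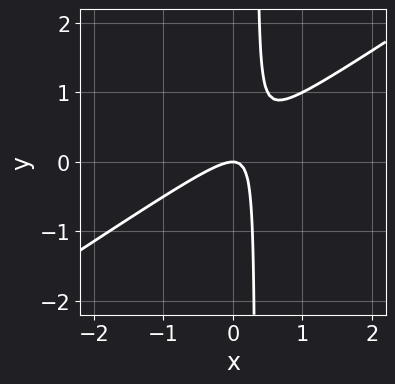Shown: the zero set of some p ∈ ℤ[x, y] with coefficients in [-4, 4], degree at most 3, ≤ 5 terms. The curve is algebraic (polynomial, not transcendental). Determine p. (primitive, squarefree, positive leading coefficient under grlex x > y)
2*x^2 - 3*x*y + y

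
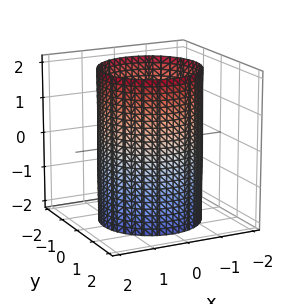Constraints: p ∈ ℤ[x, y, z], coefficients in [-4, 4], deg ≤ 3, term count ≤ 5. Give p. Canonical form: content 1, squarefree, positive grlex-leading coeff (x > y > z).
x^2 + y^2 - 2

First, degree: constant cross-section along one axis; a quadric, so deg p = 2.
Then, symmetry: the surface is invariant under rotation about z: p = q(x² + y², z); it's symmetric under z → −z, forcing even powers of z.
Next, from the axis intercepts and sections: the surface avoids every integer z-axis point in the box; a circular section at z = 0 has radius between 1 and 2.
Finally, assembling these constraints gives the stated polynomial.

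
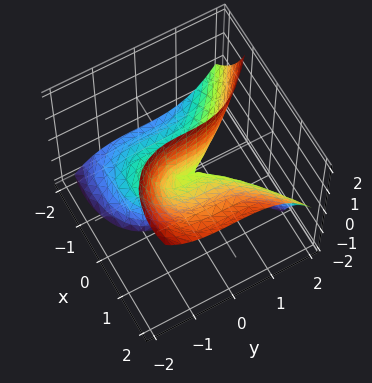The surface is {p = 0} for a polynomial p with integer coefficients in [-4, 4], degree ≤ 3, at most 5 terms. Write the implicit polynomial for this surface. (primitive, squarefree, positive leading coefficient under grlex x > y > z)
1. The degree is 3 — no degree-2 surface has this shape.
2. Against the integer gridlines: one y-axis crossing is at y = 0; every point of the z-axis in the box is on the surface; one x-axis crossing is at x = 0.
3. Matching integer coefficients to the picture gives p.

y^3 - 2*x^2 + 3*x*z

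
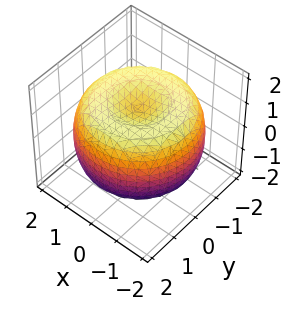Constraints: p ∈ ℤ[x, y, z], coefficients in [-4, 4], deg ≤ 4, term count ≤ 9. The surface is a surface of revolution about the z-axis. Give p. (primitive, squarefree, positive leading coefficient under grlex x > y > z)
x^4 + 2*x^2*y^2 + y^4 - 3*x^2 - 3*y^2 + 3*z^2 - 3

1. The degree is 4 — the shape is more complex than any degree-3 surface.
2. Symmetries: the surface is invariant under rotation about z: p = q(x² + y², z).
3. From the axis intercepts and sections: the z-axis gridline crossings are at z ∈ {-1, 1}; a circular section at z = 1 has radius between 1 and 2.
4. These observations pin down the coefficients.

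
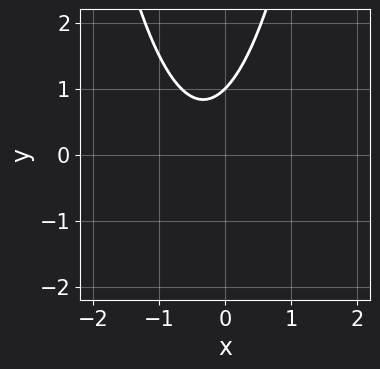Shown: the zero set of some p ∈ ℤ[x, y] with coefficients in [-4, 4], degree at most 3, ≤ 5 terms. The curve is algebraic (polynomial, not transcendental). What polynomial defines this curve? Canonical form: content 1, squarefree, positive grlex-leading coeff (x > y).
First, deg p = 2. No degree-1 curve has this shape.
Next, checking where it meets the axes: it crosses the y-axis at the gridline y = 1; it misses every integer gridline on the x-axis.
Finally, solving for integer coefficients yields p as stated.

3*x^2 + 2*x - 2*y + 2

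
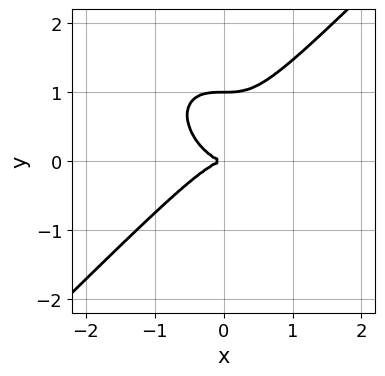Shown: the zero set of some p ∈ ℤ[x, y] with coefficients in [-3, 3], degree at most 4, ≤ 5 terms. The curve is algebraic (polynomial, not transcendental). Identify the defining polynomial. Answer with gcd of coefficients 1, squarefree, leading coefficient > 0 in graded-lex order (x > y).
First, degree: the shape is more complex than any degree-2 curve, so deg p = 3.
Then, observable constraints: among the integer gridlines, it crosses the y-axis at y ∈ {0, 1}; it crosses the x-axis at the gridline x = 0.
Finally, assembling these constraints gives the stated polynomial.

x^3 - y^3 + y^2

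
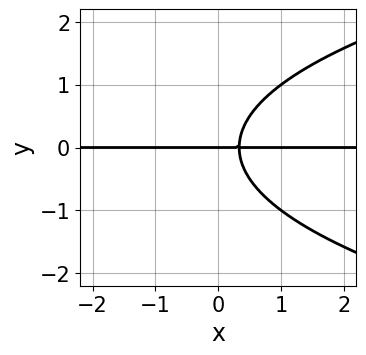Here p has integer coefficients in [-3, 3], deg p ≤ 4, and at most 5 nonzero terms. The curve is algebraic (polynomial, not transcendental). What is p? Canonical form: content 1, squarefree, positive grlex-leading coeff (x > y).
1. Degree: the shape is more complex than any degree-2 curve, so deg p = 3.
2. Against the integer gridlines: the visible x-axis segment lies entirely on the curve; it crosses the y-axis at the gridline y = 0.
3. The integer polynomial consistent with all of this is the stated p.

2*y^3 - 3*x*y + y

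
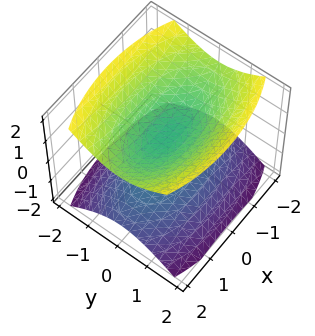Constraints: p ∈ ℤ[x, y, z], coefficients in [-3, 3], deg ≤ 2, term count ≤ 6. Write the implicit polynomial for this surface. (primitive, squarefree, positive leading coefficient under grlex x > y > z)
x^2 + 3*y^2 - 3*z^2 + 1

(a) There are 2 components. They look like related sheets of one shape, so recover p as a whole.
(b) Degree: two separate bowl-shaped sheets opening away from each other; a quadric, so deg p = 2.
(c) Symmetries: mirror symmetry z ↦ −z ⇒ only even powers of z; it's symmetric under y → −y, forcing even powers of y; mirror symmetry x ↦ −x ⇒ only even powers of x.
(d) Against the integer gridlines: it misses every integer gridline on the y-axis; it misses every integer gridline on the x-axis.
(e) These observations pin down the coefficients.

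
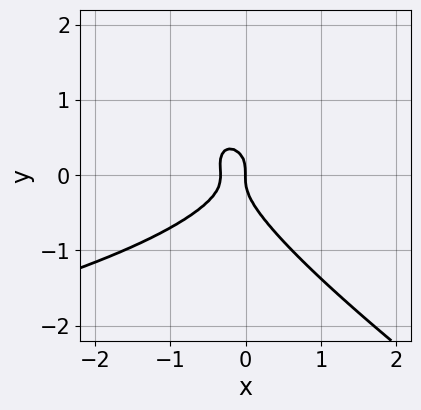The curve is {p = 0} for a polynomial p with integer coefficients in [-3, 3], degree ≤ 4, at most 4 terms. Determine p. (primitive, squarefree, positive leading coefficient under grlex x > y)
2*x*y^2 + 3*y^3 + 3*x^2 + x

(a) The degree is 3 — a generic line meets the curve in up to 3 points.
(b) Checking where it meets the axes: it crosses the x-axis at the gridline x = 0; one y-axis crossing is at y = 0.
(c) Fitting integer coefficients to these (and the overall shape) gives p.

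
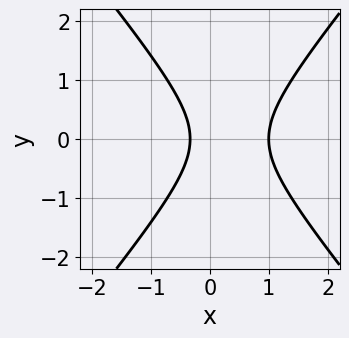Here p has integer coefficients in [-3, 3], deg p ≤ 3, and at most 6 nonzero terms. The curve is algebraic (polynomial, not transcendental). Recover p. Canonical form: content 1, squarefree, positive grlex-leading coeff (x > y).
deg p = 2. No degree-1 curve has this shape.
Symmetries: mirror symmetry y ↦ −y ⇒ only even powers of y.
From the axis intercepts and sections: it crosses the x-axis at the gridline x = 1; no y-intercept at any integer in the box.
Matching integer coefficients to the picture gives p.

3*x^2 - 2*y^2 - 2*x - 1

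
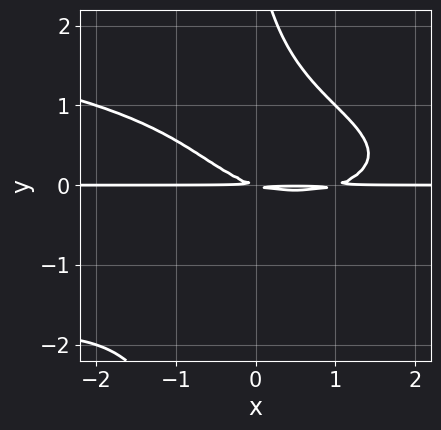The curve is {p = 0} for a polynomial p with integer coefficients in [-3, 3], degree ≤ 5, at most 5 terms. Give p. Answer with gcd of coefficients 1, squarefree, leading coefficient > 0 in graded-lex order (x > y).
First, deg p = 4. A generic line meets the curve in up to 4 points.
Next, reading off the gridlines: the visible x-axis segment lies entirely on the curve.
Finally, matching integer coefficients to the picture gives p.

2*x*y^3 + x^2*y + y^3 - x*y - 3*y^2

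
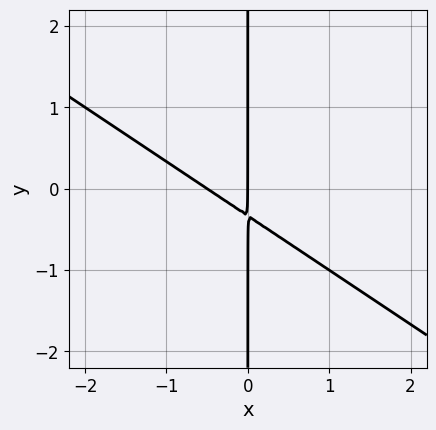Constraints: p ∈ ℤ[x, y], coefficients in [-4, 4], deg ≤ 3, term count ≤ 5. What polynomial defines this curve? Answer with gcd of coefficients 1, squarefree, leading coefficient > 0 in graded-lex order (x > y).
2*x^2 + 3*x*y + x

1. deg p = 2. The shape is more complex than any degree-1 curve.
2. Observable constraints: one x-axis crossing is at x = 0; the visible y-axis segment lies entirely on the curve.
3. Solving for integer coefficients yields p as stated.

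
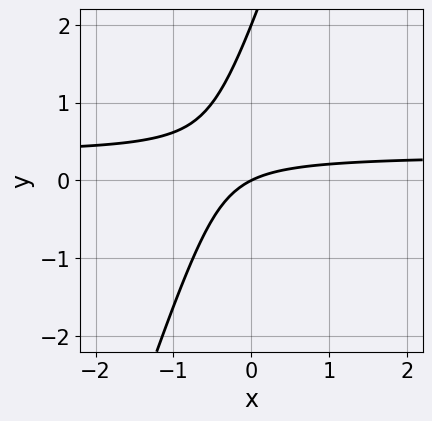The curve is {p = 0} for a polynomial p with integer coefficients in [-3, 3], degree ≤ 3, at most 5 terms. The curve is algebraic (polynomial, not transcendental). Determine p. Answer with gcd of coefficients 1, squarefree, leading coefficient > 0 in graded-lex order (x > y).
(a) deg p = 2. The shape is more complex than any degree-1 curve.
(b) Checking where it meets the axes: it meets the x-axis at x = 0 (among the integer gridlines); among the integer gridlines, it crosses the y-axis at y ∈ {0, 2}.
(c) The integer polynomial consistent with all of this is the stated p.

3*x*y - y^2 - x + 2*y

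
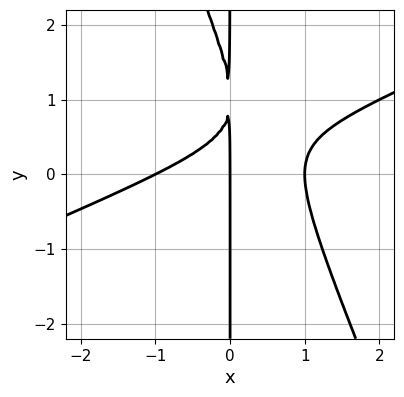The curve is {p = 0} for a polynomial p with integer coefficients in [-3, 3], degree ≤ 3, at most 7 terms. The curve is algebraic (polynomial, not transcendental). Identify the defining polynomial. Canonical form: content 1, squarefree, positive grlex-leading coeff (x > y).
(a) The degree is 3 — no degree-2 curve has this shape.
(b) Against the integer gridlines: every point of the y-axis in the box is on the curve; among the integer gridlines, it crosses the x-axis at x ∈ {-1, 0, 1}.
(c) Fitting integer coefficients to these (and the overall shape) gives p.

x^3 - 2*x^2*y - x*y^2 + 2*x*y - x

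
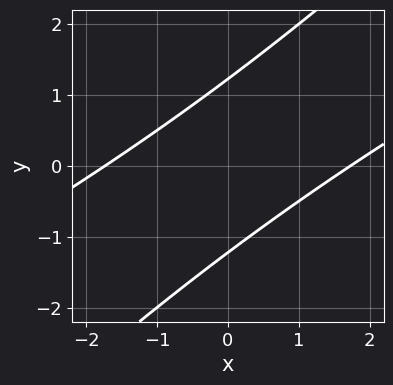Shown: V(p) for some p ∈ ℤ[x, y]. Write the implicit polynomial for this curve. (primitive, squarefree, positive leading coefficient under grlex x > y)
First, the degree is 2 — the shape is more complex than any degree-1 curve.
Finally, solving for integer coefficients yields p as stated.

x^2 - 3*x*y + 2*y^2 - 3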